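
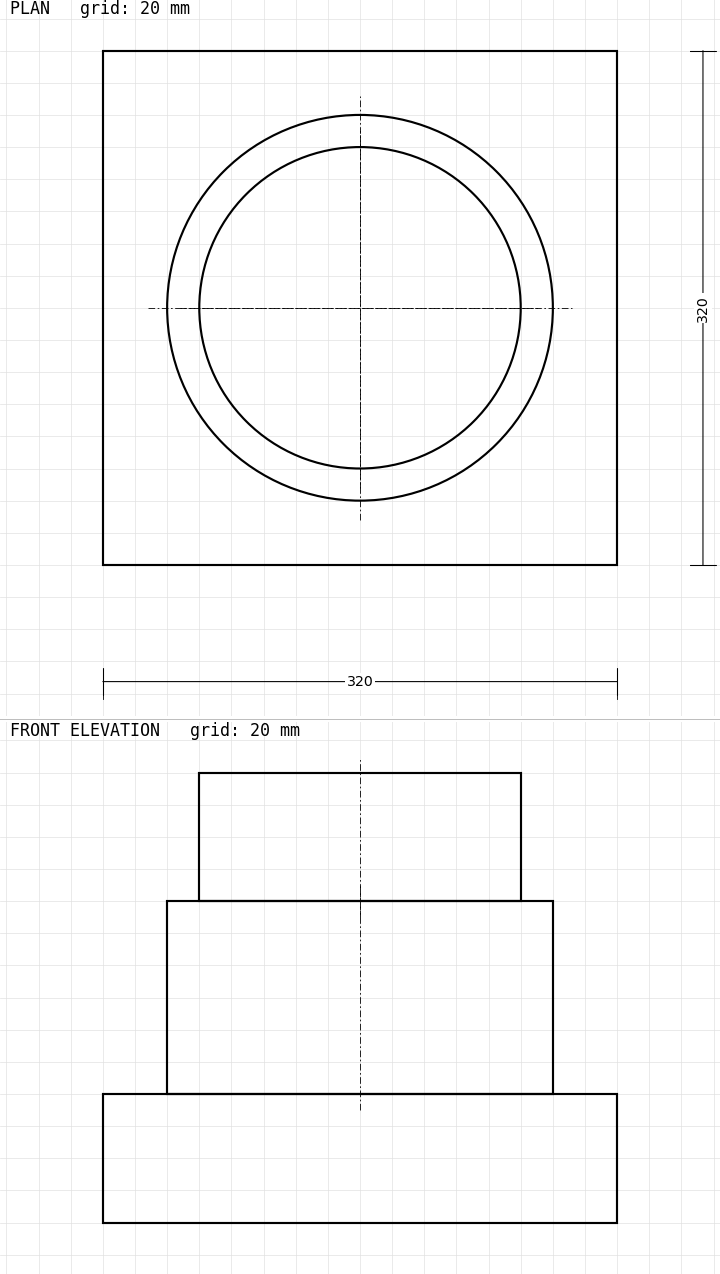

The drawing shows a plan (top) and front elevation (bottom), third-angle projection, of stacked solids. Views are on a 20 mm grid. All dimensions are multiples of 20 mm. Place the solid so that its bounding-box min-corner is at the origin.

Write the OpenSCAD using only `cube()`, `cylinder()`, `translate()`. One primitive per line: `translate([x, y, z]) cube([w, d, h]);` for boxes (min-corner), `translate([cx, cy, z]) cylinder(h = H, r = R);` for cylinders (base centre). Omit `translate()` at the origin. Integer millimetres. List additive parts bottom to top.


cube([320, 320, 80]);
translate([160, 160, 80]) cylinder(h = 120, r = 120);
translate([160, 160, 200]) cylinder(h = 80, r = 100);


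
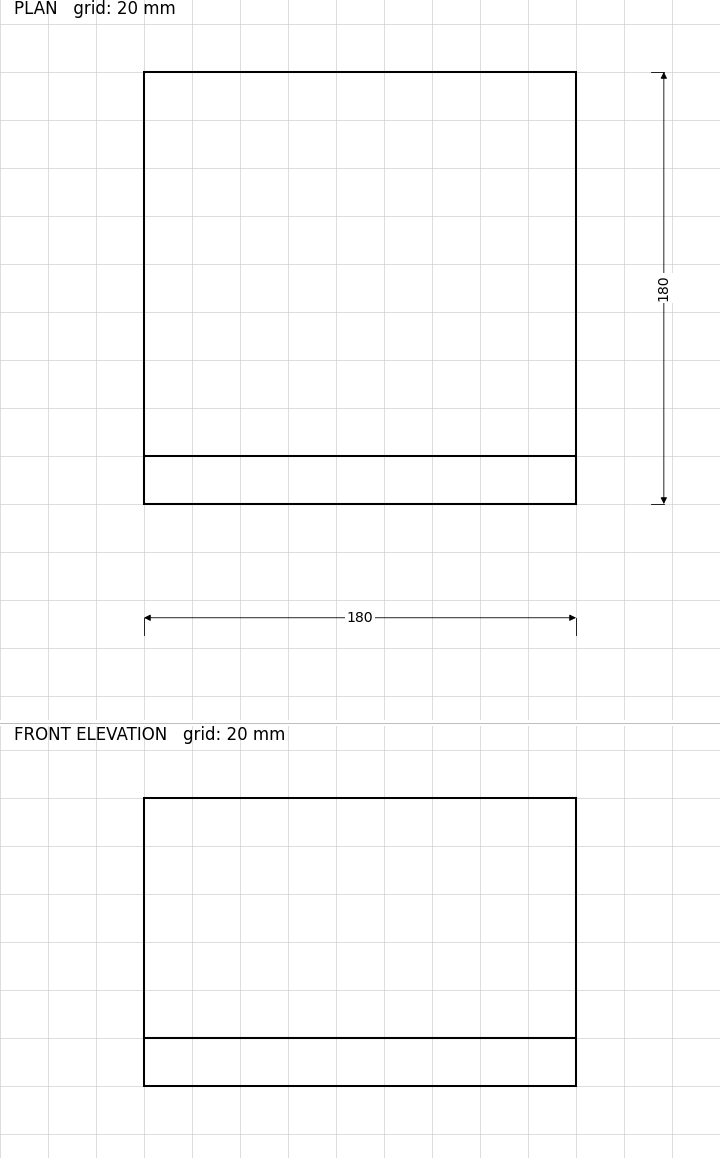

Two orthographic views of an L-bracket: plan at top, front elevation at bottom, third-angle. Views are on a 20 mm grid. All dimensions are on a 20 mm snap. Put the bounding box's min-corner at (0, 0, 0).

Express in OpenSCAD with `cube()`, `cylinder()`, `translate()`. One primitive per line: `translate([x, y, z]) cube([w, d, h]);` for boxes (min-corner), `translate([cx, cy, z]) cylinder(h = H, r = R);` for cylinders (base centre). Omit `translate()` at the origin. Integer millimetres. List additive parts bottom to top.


cube([180, 180, 20]);
translate([0, 0, 20]) cube([180, 20, 100]);


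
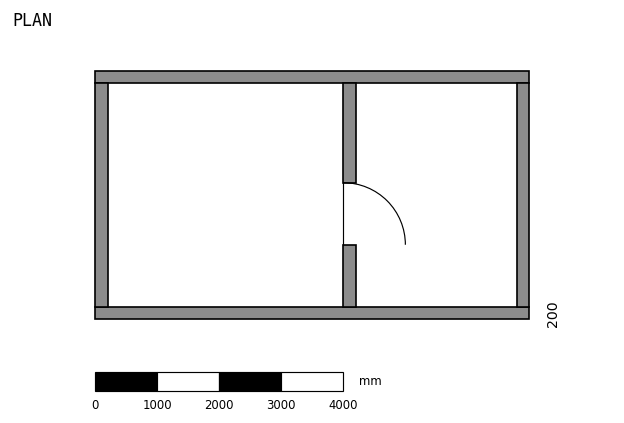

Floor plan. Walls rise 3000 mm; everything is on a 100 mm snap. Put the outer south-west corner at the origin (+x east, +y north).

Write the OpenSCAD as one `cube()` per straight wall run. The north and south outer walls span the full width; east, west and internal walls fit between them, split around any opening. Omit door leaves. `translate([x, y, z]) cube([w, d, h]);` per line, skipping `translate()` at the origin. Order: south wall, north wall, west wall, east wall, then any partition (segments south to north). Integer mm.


cube([7000, 200, 3000]);
translate([0, 3800, 0]) cube([7000, 200, 3000]);
translate([0, 200, 0]) cube([200, 3600, 3000]);
translate([6800, 200, 0]) cube([200, 3600, 3000]);
translate([4000, 200, 0]) cube([200, 1000, 3000]);
translate([4000, 2200, 0]) cube([200, 1600, 3000]);


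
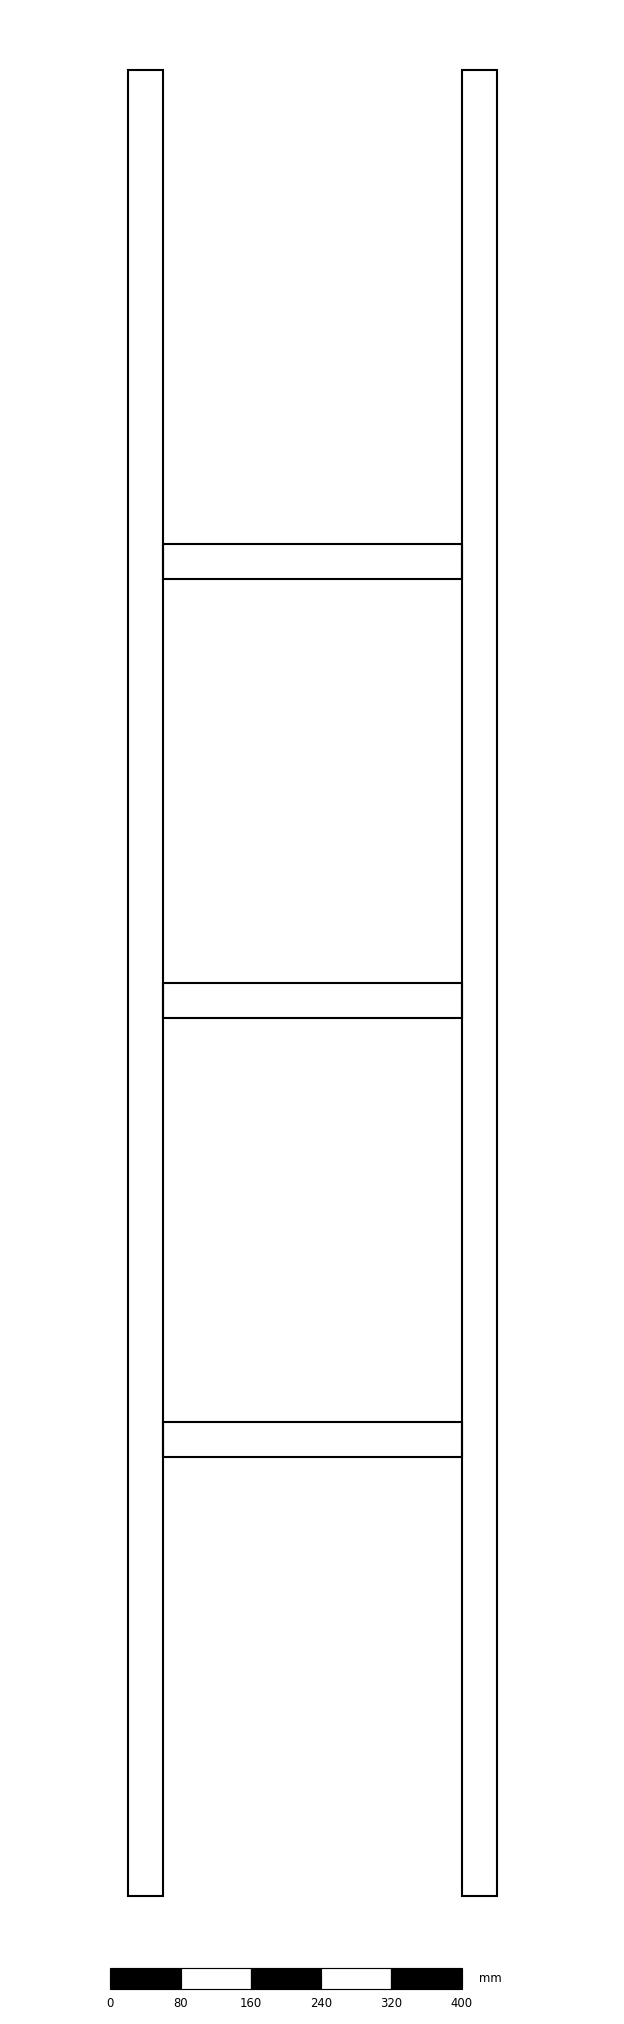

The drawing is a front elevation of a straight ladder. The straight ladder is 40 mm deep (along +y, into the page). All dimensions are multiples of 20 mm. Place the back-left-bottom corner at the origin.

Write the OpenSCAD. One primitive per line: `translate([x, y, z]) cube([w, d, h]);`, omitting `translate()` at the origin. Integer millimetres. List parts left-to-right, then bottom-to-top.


cube([40, 40, 2080]);
translate([40, 0, 500]) cube([340, 40, 40]);
translate([40, 0, 1000]) cube([340, 40, 40]);
translate([40, 0, 1500]) cube([340, 40, 40]);
translate([380, 0, 0]) cube([40, 40, 2080]);


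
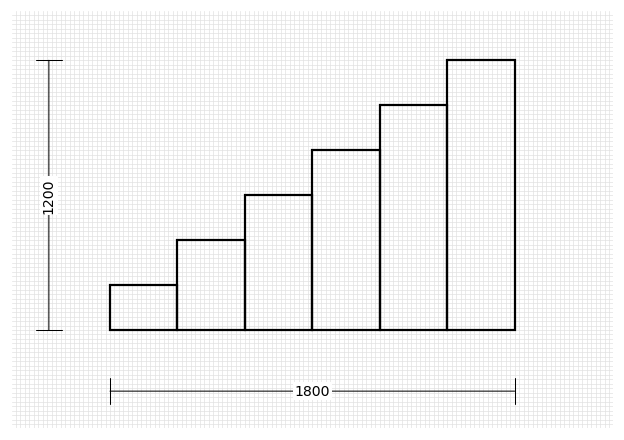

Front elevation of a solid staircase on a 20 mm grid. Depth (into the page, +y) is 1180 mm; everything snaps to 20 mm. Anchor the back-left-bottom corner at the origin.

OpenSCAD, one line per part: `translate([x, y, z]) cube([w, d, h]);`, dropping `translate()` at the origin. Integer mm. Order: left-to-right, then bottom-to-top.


cube([300, 1180, 200]);
translate([300, 0, 0]) cube([300, 1180, 400]);
translate([600, 0, 0]) cube([300, 1180, 600]);
translate([900, 0, 0]) cube([300, 1180, 800]);
translate([1200, 0, 0]) cube([300, 1180, 1000]);
translate([1500, 0, 0]) cube([300, 1180, 1200]);


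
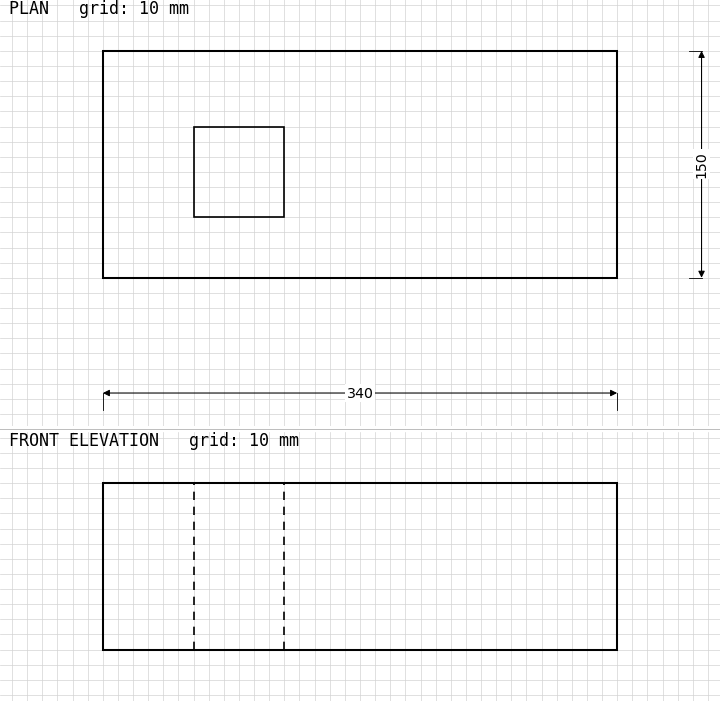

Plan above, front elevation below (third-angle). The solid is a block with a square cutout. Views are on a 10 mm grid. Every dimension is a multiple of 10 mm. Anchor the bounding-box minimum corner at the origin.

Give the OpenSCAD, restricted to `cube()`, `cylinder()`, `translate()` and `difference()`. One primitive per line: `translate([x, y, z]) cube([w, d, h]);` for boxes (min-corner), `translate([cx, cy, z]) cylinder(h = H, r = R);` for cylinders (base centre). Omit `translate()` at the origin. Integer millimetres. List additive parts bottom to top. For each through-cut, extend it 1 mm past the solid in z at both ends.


difference() {
  cube([340, 150, 110]);
  translate([60, 40, -1]) cube([60, 60, 112]);
}


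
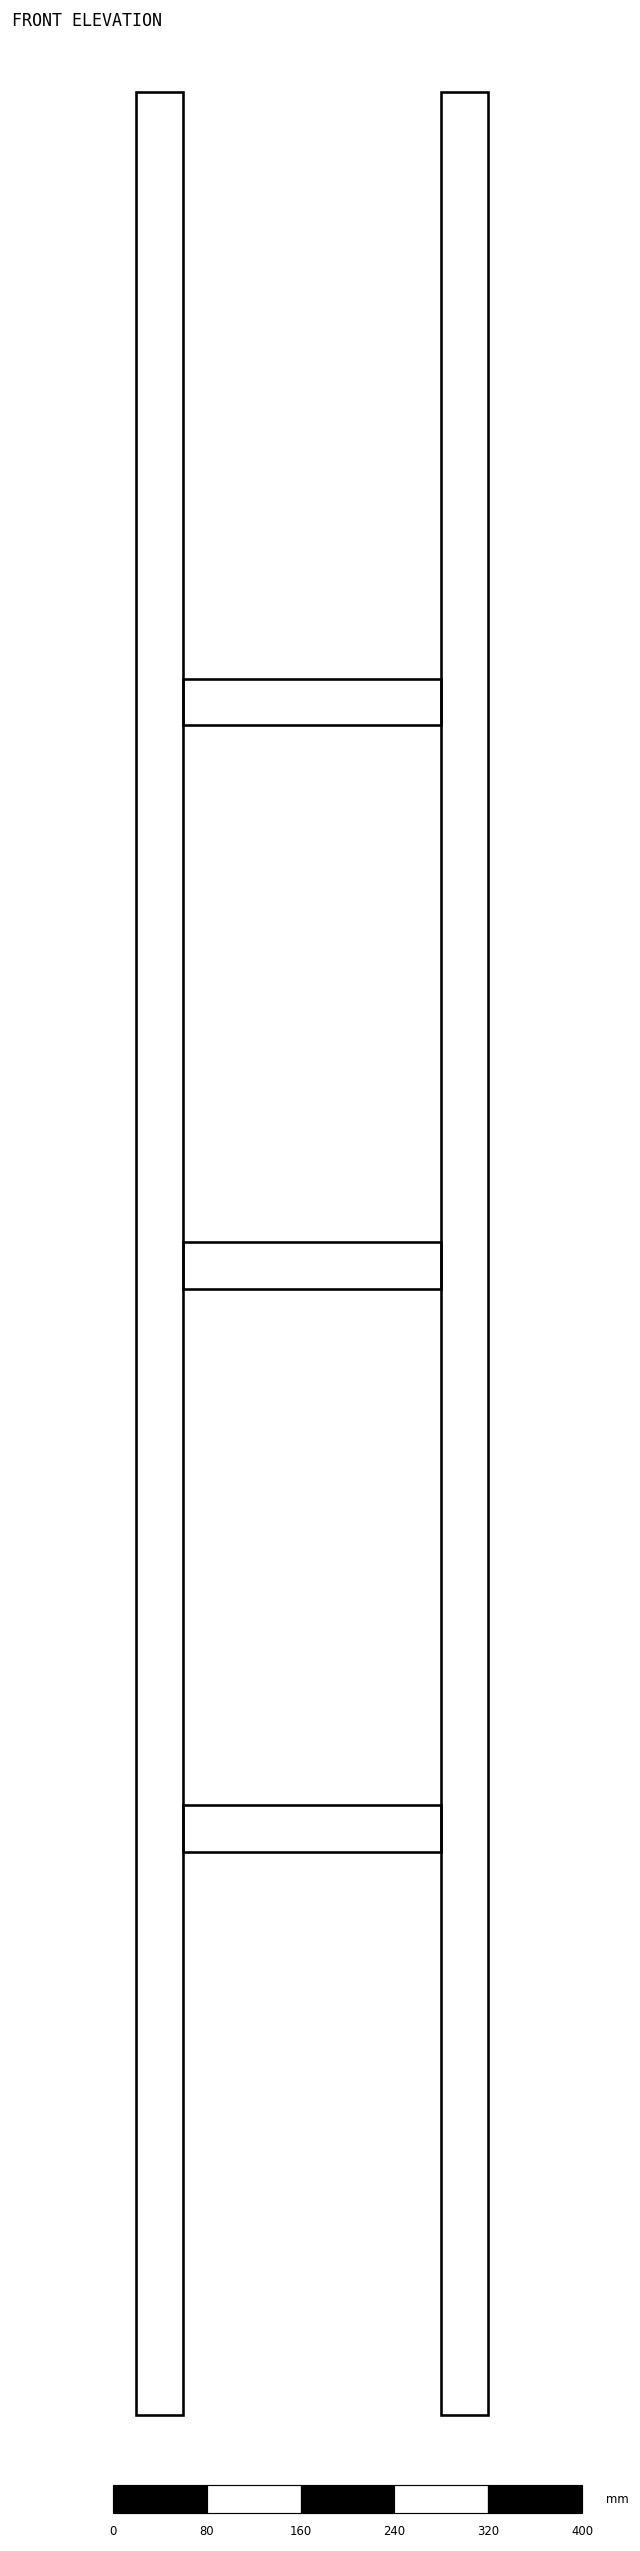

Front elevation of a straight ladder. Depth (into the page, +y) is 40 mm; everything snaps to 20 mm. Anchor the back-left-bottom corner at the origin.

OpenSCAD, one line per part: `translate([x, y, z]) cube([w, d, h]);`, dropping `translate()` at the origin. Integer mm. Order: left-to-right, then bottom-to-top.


cube([40, 40, 1980]);
translate([40, 0, 480]) cube([220, 40, 40]);
translate([40, 0, 960]) cube([220, 40, 40]);
translate([40, 0, 1440]) cube([220, 40, 40]);
translate([260, 0, 0]) cube([40, 40, 1980]);


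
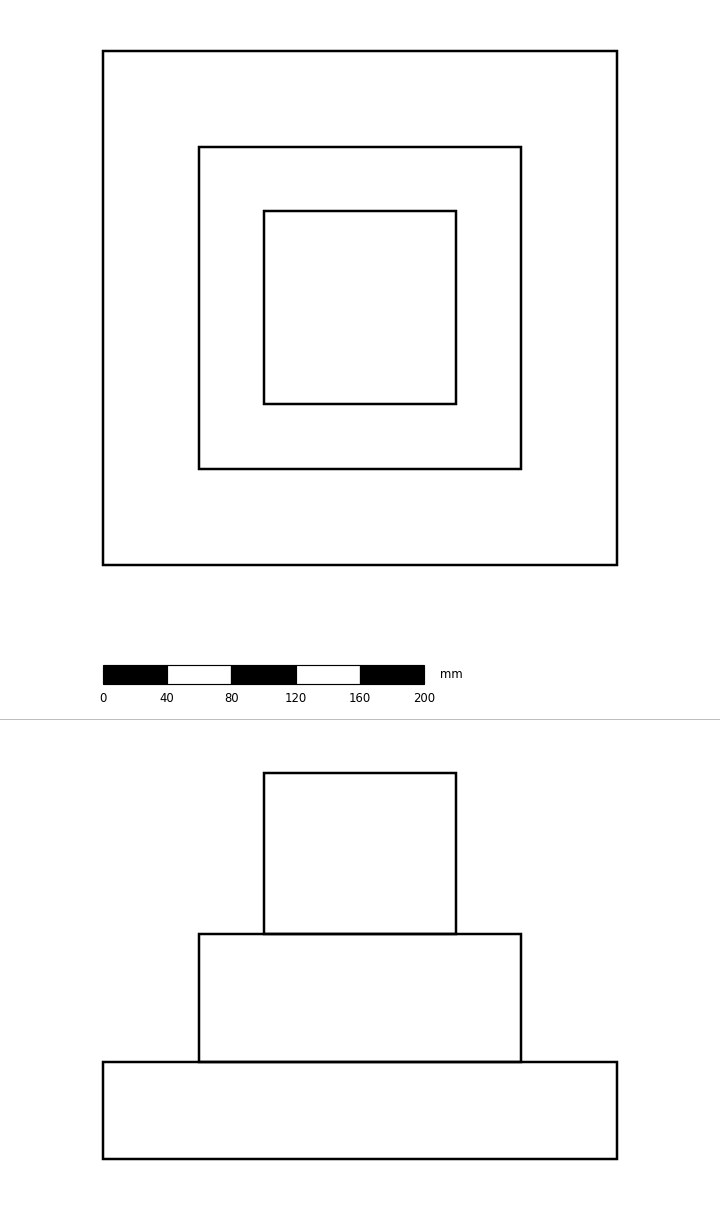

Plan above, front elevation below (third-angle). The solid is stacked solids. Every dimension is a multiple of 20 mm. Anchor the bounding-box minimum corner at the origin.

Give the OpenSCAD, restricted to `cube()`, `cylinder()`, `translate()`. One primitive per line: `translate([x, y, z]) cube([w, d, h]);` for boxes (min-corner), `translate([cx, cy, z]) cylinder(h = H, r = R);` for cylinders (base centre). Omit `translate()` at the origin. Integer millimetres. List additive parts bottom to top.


cube([320, 320, 60]);
translate([60, 60, 60]) cube([200, 200, 80]);
translate([100, 100, 140]) cube([120, 120, 100]);


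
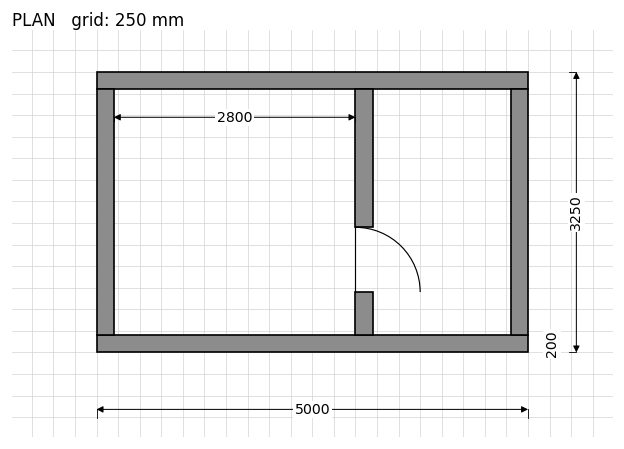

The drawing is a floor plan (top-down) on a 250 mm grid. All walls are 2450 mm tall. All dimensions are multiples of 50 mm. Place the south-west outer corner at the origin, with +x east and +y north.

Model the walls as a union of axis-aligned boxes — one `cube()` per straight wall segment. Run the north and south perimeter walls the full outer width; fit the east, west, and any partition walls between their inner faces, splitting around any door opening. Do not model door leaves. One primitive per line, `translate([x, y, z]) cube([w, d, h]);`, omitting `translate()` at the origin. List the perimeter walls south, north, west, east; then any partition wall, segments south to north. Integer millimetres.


cube([5000, 200, 2450]);
translate([0, 3050, 0]) cube([5000, 200, 2450]);
translate([0, 200, 0]) cube([200, 2850, 2450]);
translate([4800, 200, 0]) cube([200, 2850, 2450]);
translate([3000, 200, 0]) cube([200, 500, 2450]);
translate([3000, 1450, 0]) cube([200, 1600, 2450]);


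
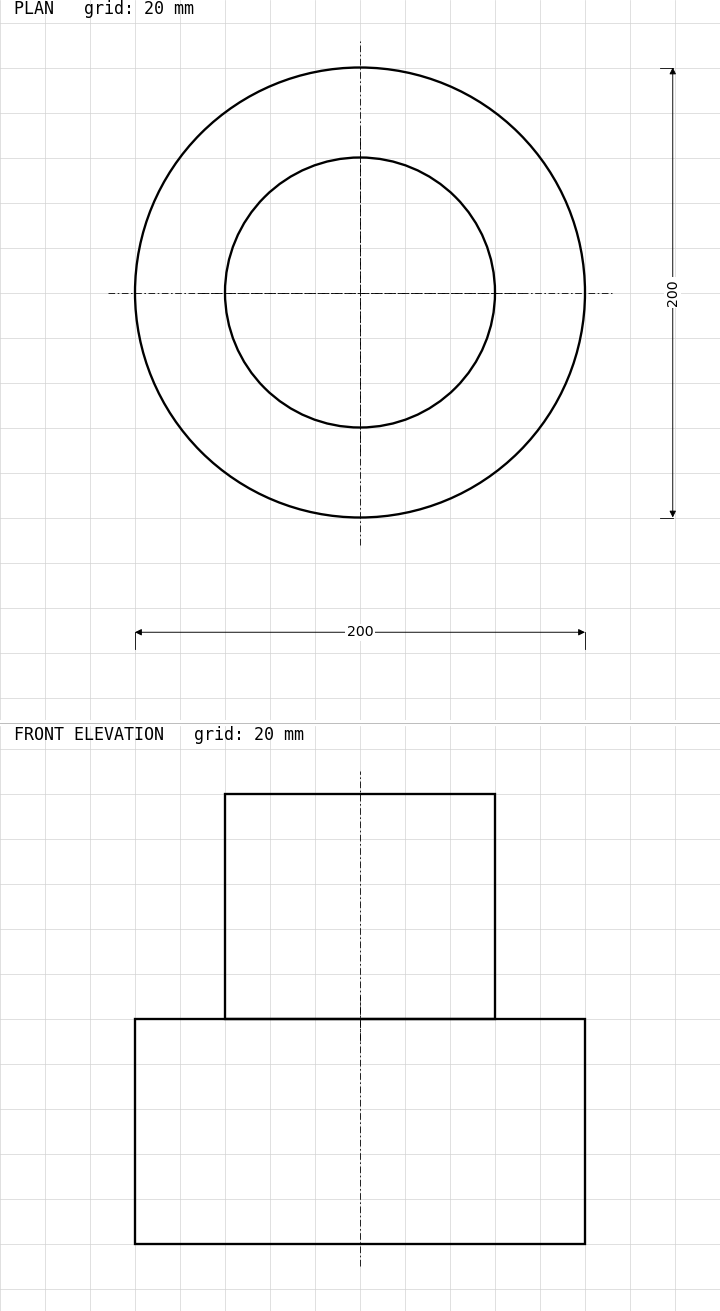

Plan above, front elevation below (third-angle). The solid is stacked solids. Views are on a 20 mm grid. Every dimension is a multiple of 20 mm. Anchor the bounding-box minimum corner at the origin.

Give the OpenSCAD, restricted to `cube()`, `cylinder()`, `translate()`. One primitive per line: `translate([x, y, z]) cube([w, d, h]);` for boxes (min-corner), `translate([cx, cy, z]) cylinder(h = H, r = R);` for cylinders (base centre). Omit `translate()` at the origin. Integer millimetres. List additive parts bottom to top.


translate([100, 100, 0]) cylinder(h = 100, r = 100);
translate([100, 100, 100]) cylinder(h = 100, r = 60);


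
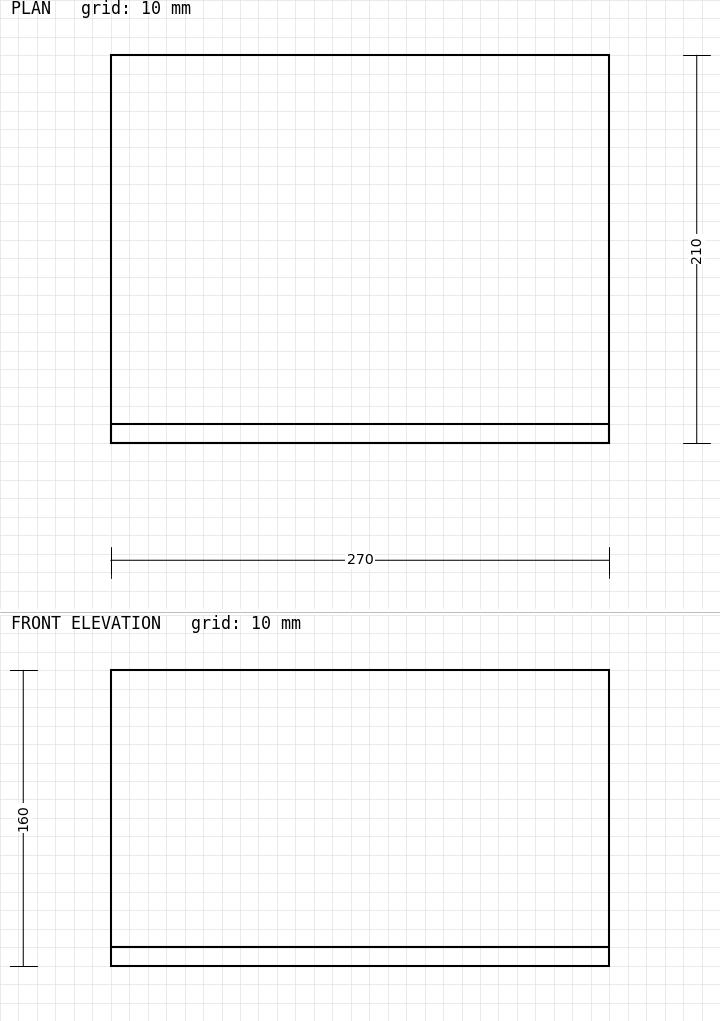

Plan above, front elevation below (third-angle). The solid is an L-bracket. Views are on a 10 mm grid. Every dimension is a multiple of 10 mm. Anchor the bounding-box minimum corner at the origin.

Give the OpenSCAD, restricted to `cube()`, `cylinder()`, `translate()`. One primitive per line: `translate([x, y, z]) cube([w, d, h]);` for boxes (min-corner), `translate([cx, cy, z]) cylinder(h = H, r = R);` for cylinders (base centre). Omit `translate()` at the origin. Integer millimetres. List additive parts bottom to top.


cube([270, 210, 10]);
translate([0, 0, 10]) cube([270, 10, 150]);


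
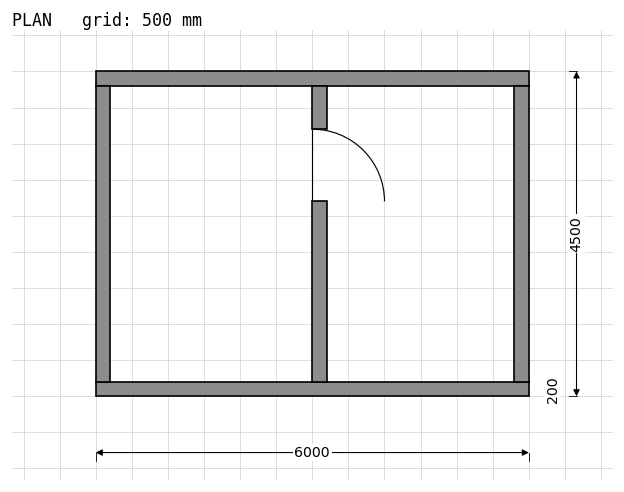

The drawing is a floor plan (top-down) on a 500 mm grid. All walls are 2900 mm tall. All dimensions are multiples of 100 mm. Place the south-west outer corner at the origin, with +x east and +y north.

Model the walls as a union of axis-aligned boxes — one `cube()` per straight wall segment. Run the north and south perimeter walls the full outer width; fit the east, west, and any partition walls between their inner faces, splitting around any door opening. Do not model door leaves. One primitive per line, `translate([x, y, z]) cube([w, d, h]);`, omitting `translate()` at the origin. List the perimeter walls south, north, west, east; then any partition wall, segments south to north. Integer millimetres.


cube([6000, 200, 2900]);
translate([0, 4300, 0]) cube([6000, 200, 2900]);
translate([0, 200, 0]) cube([200, 4100, 2900]);
translate([5800, 200, 0]) cube([200, 4100, 2900]);
translate([3000, 200, 0]) cube([200, 2500, 2900]);
translate([3000, 3700, 0]) cube([200, 600, 2900]);


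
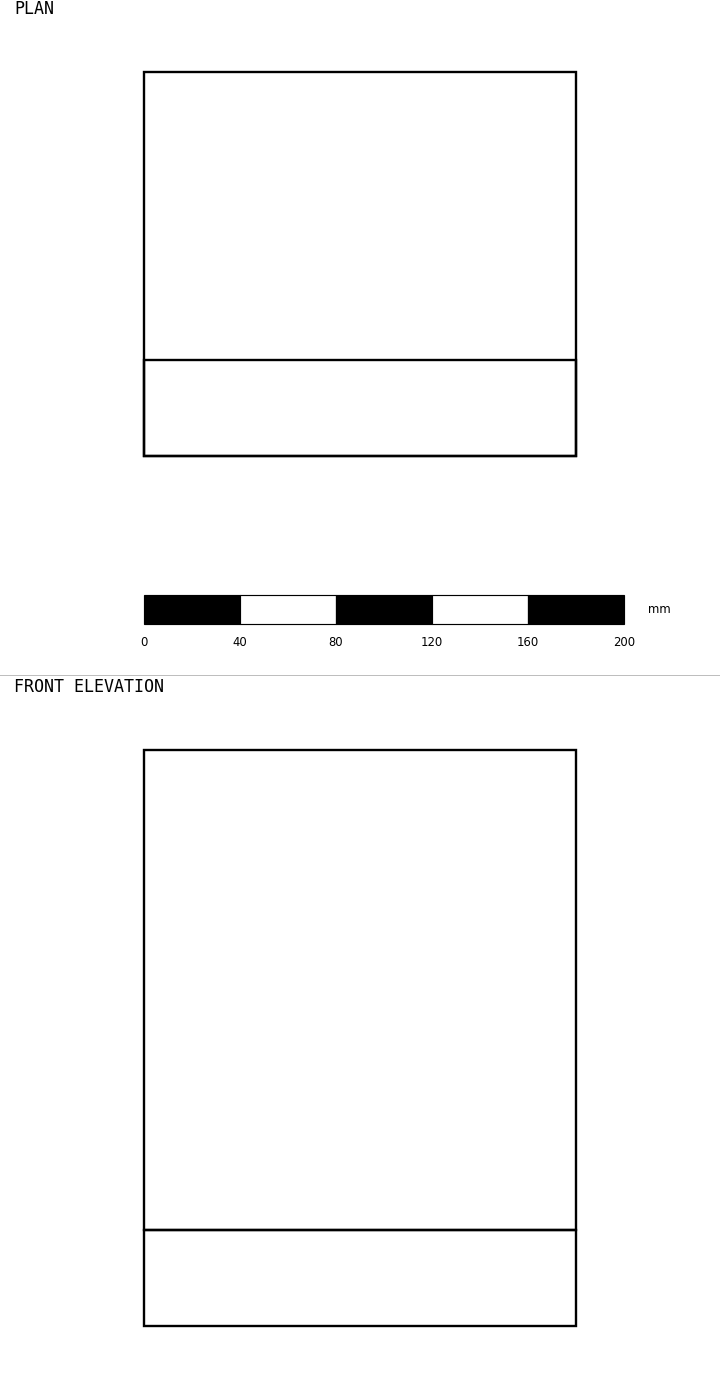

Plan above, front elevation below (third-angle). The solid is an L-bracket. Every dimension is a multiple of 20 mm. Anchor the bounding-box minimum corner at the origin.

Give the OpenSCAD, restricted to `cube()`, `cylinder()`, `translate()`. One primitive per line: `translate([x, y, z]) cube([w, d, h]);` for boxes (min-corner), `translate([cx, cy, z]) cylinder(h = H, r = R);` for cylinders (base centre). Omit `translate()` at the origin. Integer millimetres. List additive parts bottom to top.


cube([180, 160, 40]);
translate([0, 0, 40]) cube([180, 40, 200]);


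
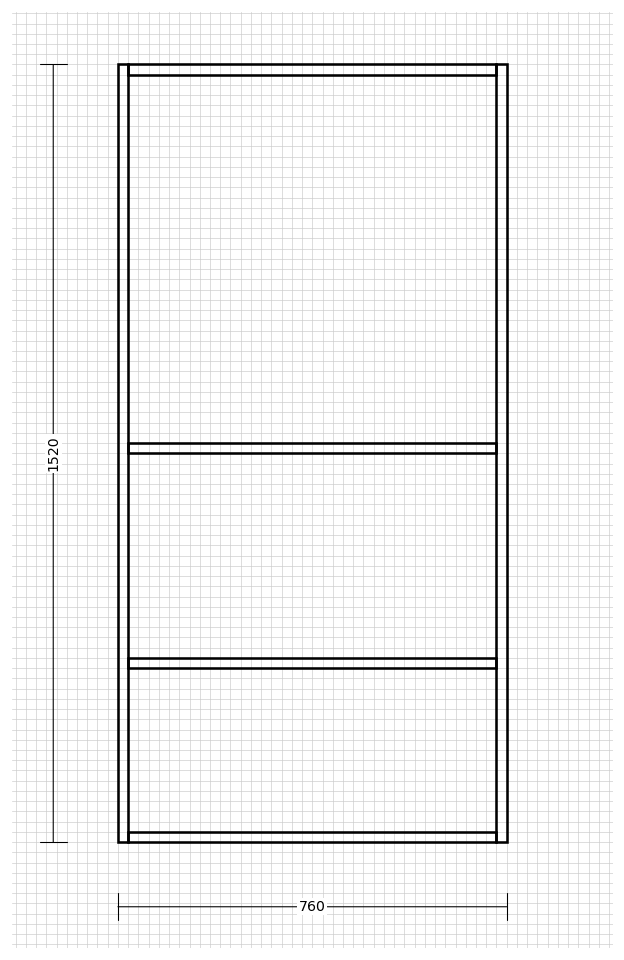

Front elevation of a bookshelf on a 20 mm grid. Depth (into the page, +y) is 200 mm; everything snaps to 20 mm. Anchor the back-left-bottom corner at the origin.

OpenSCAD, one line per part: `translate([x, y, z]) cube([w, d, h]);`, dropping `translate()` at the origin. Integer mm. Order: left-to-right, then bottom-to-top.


cube([20, 200, 1520]);
translate([20, 0, 0]) cube([720, 200, 20]);
translate([20, 0, 340]) cube([720, 200, 20]);
translate([20, 0, 760]) cube([720, 200, 20]);
translate([20, 0, 1500]) cube([720, 200, 20]);
translate([740, 0, 0]) cube([20, 200, 1520]);


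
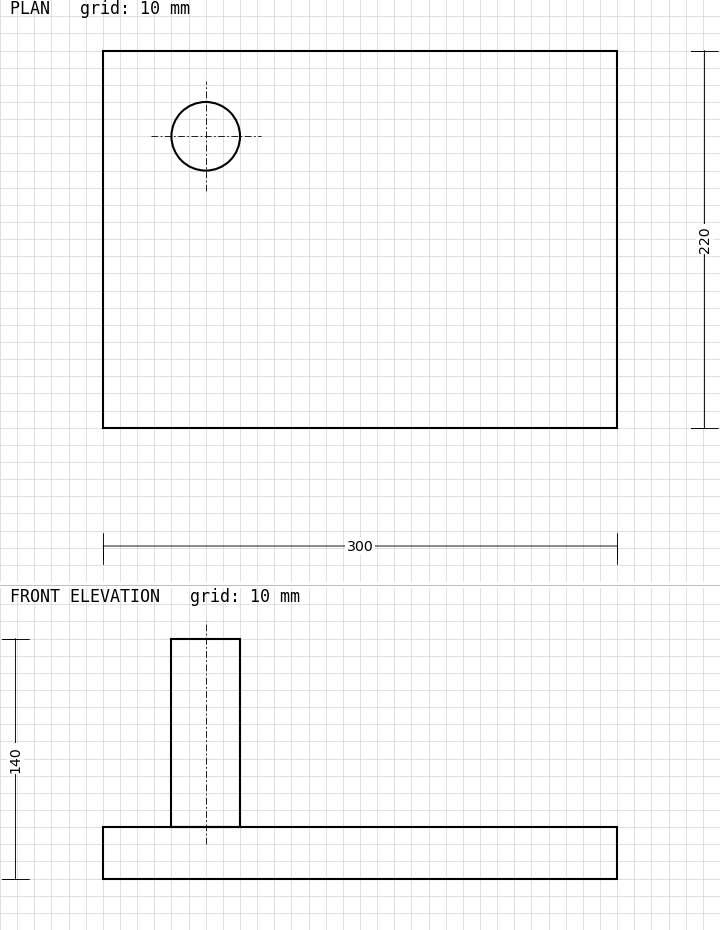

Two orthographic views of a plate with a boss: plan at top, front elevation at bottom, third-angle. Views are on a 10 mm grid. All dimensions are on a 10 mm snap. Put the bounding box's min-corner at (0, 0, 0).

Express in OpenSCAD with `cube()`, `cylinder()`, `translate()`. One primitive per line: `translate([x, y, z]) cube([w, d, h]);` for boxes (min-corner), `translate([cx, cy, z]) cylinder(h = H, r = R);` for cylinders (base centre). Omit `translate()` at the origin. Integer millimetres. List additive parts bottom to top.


cube([300, 220, 30]);
translate([60, 170, 30]) cylinder(h = 110, r = 20);


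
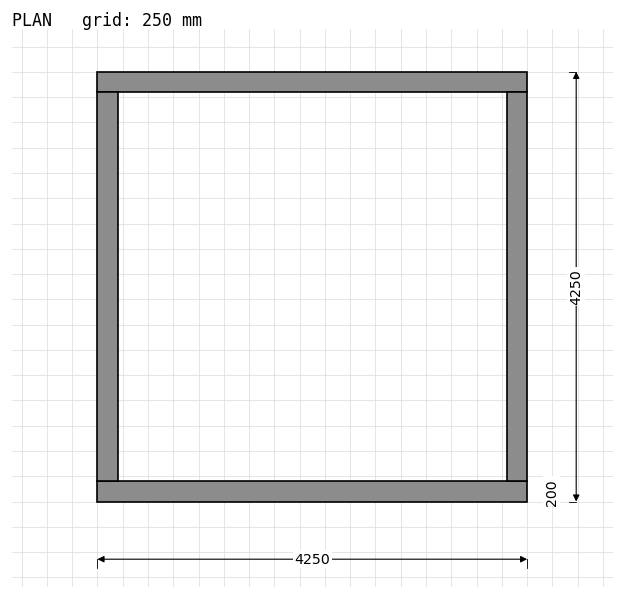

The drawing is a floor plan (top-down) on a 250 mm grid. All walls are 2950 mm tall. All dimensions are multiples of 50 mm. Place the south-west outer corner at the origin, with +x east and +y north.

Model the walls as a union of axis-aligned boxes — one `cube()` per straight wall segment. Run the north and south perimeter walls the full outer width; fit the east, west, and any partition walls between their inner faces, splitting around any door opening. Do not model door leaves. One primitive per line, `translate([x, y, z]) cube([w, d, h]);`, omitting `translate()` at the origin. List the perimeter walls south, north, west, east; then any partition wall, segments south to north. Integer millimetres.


cube([4250, 200, 2950]);
translate([0, 4050, 0]) cube([4250, 200, 2950]);
translate([0, 200, 0]) cube([200, 3850, 2950]);
translate([4050, 200, 0]) cube([200, 3850, 2950]);


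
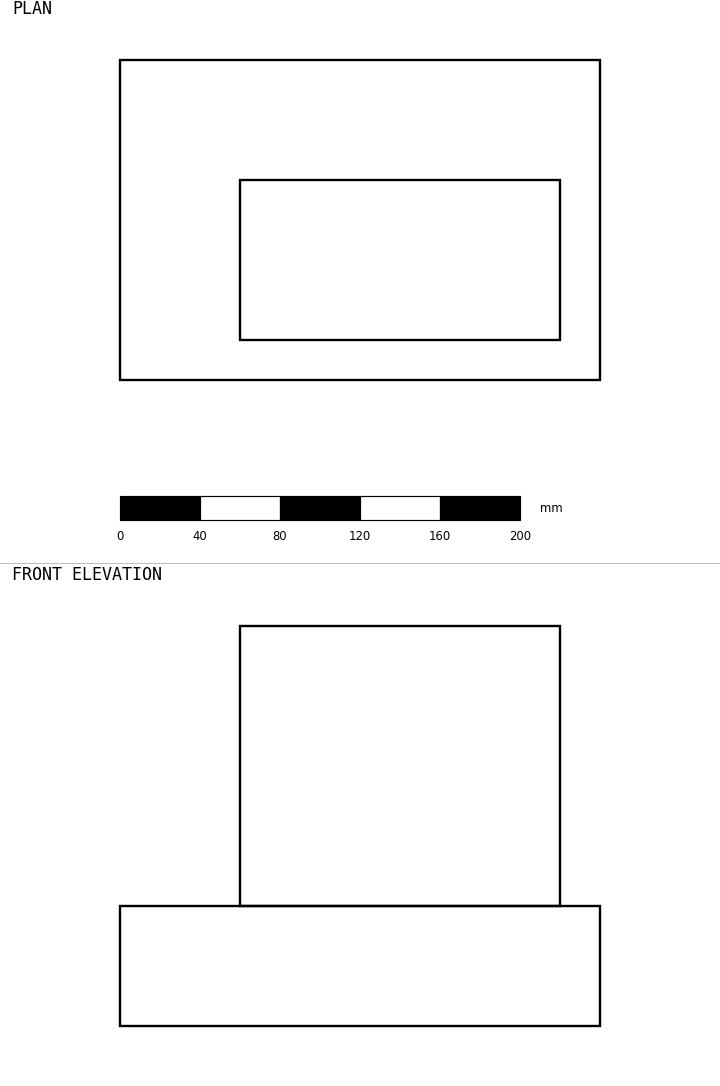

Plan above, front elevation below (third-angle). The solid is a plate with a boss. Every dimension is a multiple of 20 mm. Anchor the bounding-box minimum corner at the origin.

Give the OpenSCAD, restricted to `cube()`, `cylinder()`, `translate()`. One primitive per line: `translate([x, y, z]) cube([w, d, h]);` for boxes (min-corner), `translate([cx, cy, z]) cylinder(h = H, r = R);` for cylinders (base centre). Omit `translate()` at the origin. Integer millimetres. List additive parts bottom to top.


cube([240, 160, 60]);
translate([60, 20, 60]) cube([160, 80, 140]);


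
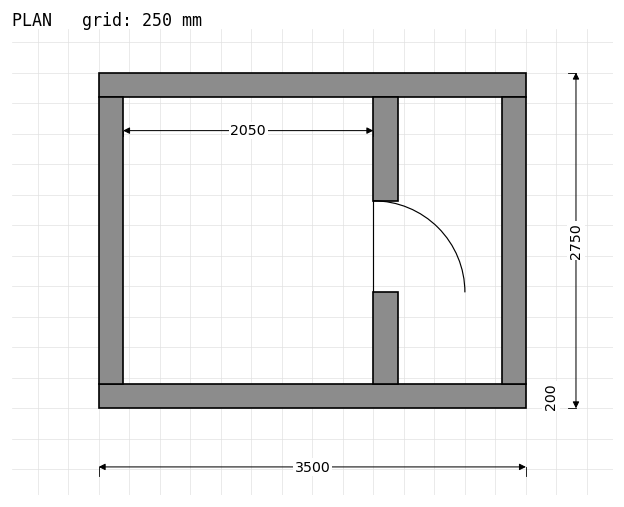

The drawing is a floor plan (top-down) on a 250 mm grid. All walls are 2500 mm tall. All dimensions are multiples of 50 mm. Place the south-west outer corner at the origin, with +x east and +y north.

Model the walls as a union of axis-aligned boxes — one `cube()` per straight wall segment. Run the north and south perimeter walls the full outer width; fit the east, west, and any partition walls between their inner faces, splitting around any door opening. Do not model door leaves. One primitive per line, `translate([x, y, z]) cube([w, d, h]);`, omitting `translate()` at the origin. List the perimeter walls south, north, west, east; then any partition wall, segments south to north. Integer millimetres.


cube([3500, 200, 2500]);
translate([0, 2550, 0]) cube([3500, 200, 2500]);
translate([0, 200, 0]) cube([200, 2350, 2500]);
translate([3300, 200, 0]) cube([200, 2350, 2500]);
translate([2250, 200, 0]) cube([200, 750, 2500]);
translate([2250, 1700, 0]) cube([200, 850, 2500]);


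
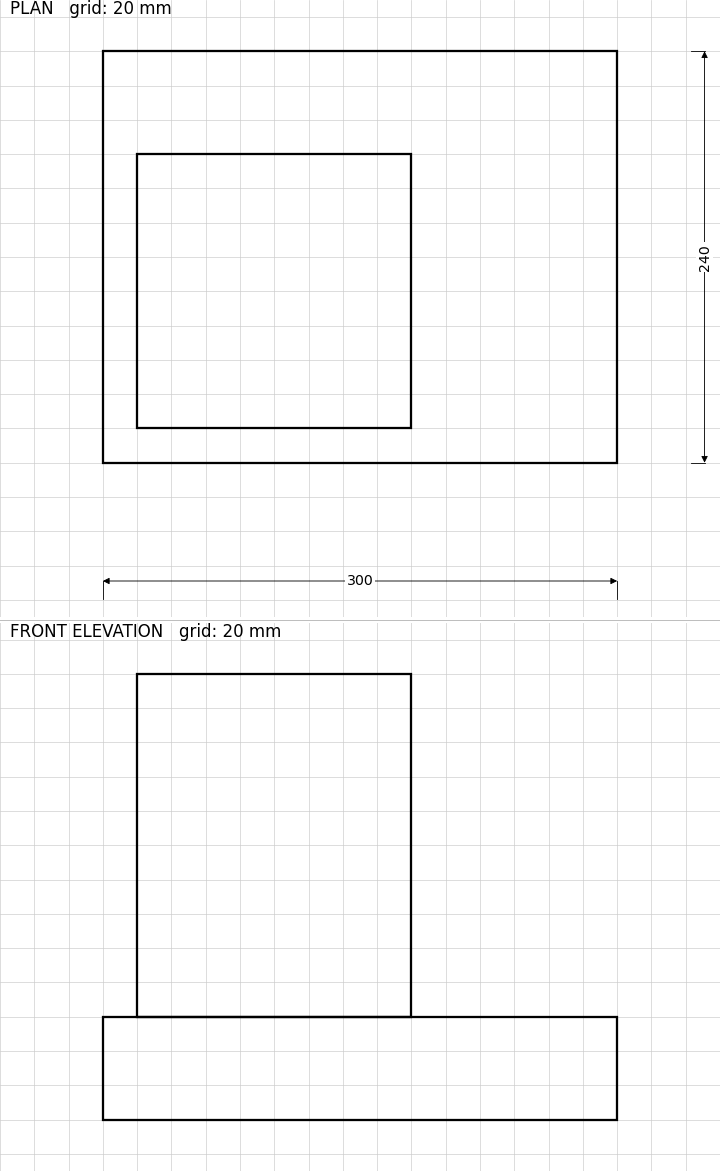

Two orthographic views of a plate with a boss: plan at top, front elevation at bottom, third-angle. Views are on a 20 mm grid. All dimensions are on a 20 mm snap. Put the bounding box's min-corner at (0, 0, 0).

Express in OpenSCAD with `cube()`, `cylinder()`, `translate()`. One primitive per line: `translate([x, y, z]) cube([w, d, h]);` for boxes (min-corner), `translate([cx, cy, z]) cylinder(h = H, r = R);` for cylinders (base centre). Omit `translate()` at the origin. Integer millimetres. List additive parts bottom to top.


cube([300, 240, 60]);
translate([20, 20, 60]) cube([160, 160, 200]);


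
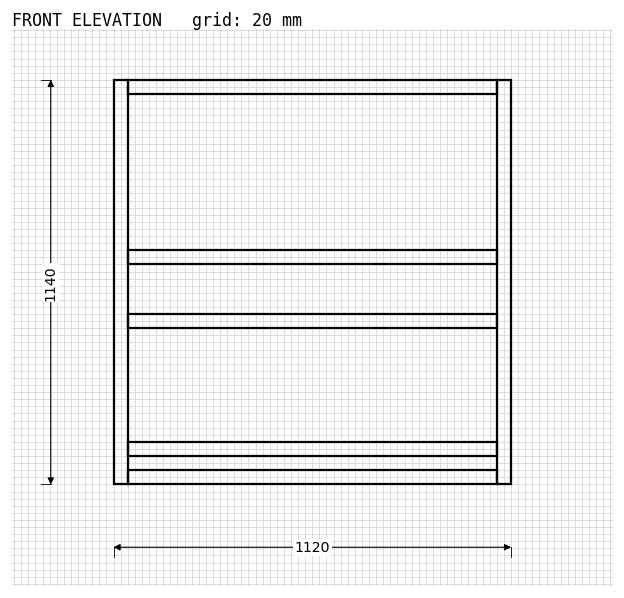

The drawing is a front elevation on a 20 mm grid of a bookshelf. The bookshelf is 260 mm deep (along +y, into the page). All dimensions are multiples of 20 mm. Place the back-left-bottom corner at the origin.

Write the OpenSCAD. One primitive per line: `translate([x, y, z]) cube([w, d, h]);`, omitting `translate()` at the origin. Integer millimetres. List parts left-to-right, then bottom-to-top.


cube([40, 260, 1140]);
translate([40, 0, 0]) cube([1040, 260, 40]);
translate([40, 0, 80]) cube([1040, 260, 40]);
translate([40, 0, 440]) cube([1040, 260, 40]);
translate([40, 0, 620]) cube([1040, 260, 40]);
translate([40, 0, 1100]) cube([1040, 260, 40]);
translate([1080, 0, 0]) cube([40, 260, 1140]);


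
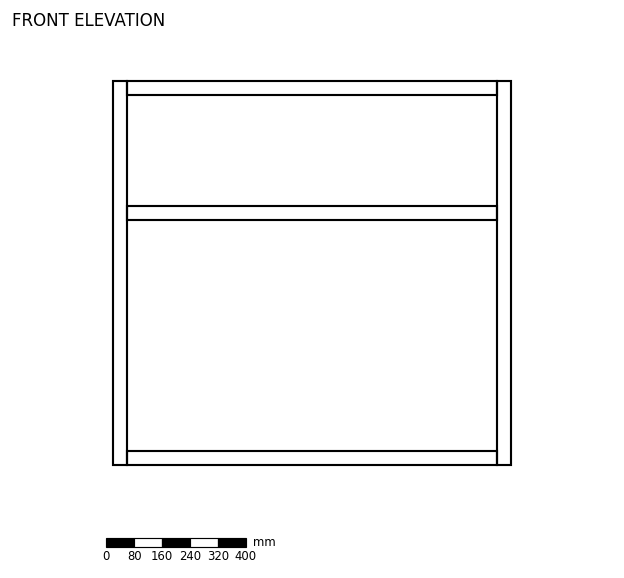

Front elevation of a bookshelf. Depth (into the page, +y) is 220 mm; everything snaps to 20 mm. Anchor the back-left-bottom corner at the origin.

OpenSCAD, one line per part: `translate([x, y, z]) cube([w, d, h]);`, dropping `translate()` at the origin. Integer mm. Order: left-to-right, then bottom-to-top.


cube([40, 220, 1100]);
translate([40, 0, 0]) cube([1060, 220, 40]);
translate([40, 0, 700]) cube([1060, 220, 40]);
translate([40, 0, 1060]) cube([1060, 220, 40]);
translate([1100, 0, 0]) cube([40, 220, 1100]);


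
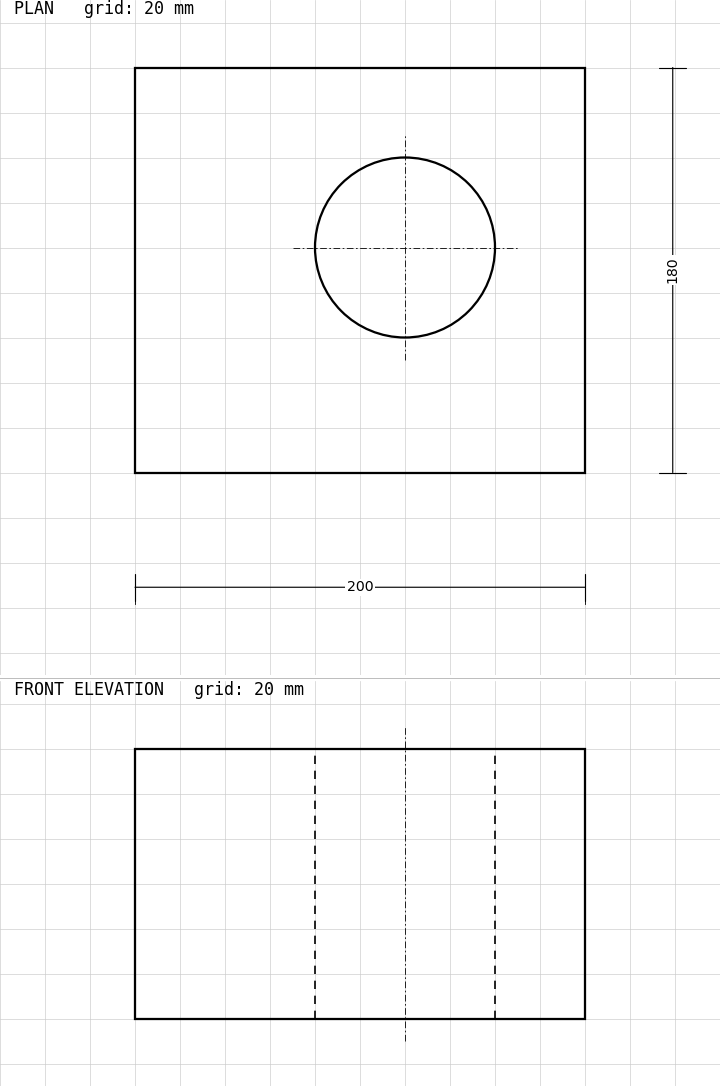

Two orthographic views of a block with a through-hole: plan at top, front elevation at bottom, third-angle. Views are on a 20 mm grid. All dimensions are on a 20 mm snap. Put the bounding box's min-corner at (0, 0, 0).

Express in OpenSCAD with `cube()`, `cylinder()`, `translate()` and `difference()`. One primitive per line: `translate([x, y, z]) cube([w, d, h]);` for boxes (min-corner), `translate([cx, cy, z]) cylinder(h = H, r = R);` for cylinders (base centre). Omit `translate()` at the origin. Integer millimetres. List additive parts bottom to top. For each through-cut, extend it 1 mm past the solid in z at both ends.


difference() {
  cube([200, 180, 120]);
  translate([120, 100, -1]) cylinder(h = 122, r = 40);
}


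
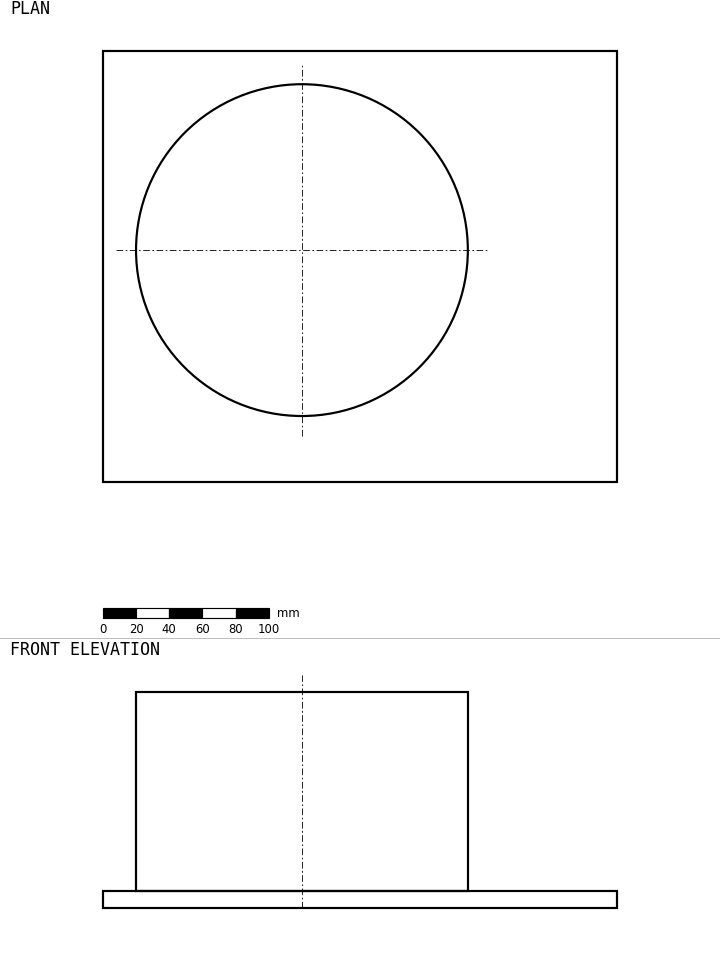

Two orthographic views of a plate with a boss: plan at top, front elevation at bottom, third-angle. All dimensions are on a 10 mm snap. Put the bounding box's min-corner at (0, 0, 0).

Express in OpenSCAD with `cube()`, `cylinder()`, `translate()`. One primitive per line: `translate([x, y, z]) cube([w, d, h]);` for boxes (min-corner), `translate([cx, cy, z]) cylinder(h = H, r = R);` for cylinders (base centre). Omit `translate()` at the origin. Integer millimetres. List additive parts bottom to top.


cube([310, 260, 10]);
translate([120, 140, 10]) cylinder(h = 120, r = 100);


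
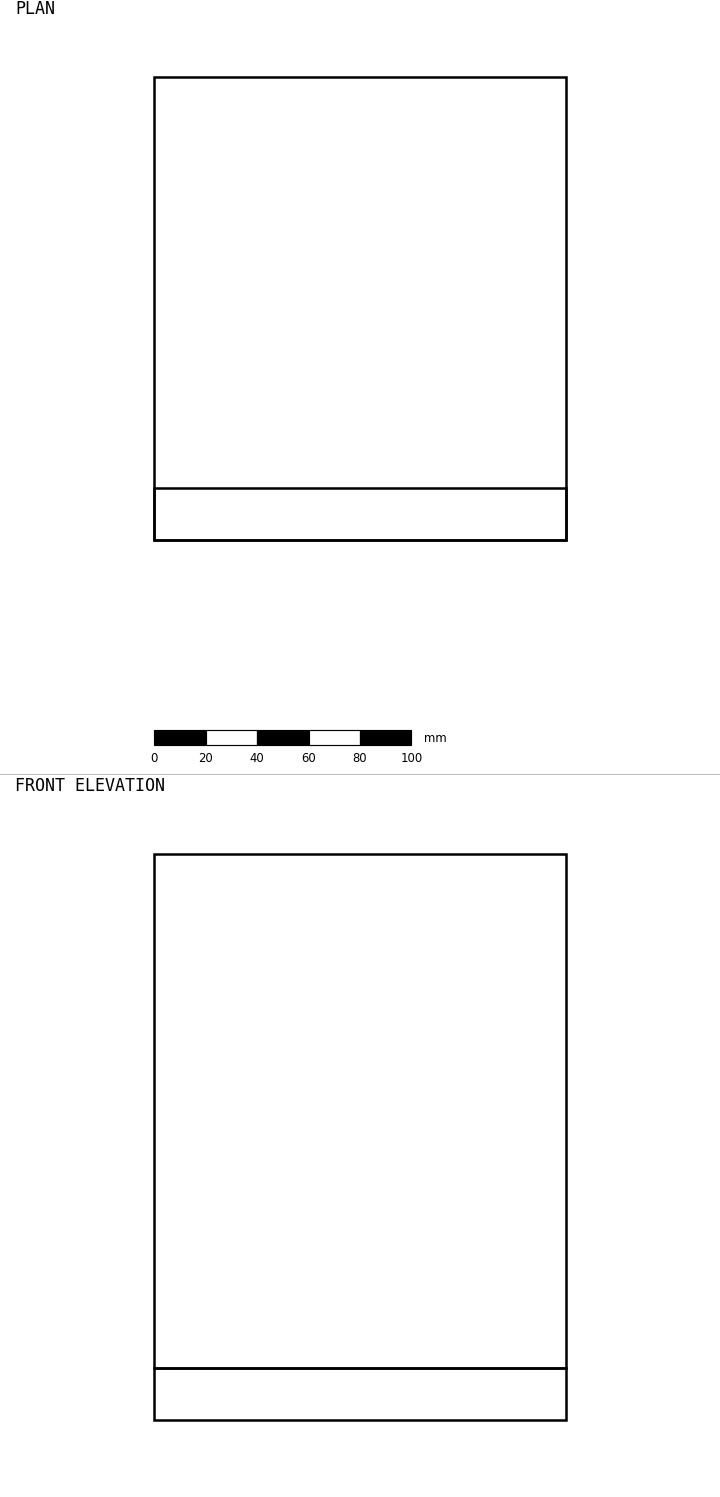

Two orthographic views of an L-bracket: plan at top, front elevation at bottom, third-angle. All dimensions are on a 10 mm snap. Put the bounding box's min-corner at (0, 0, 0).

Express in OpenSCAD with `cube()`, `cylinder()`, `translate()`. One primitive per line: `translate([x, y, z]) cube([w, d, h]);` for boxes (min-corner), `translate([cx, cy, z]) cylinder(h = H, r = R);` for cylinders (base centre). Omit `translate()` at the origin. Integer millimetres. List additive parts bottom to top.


cube([160, 180, 20]);
translate([0, 0, 20]) cube([160, 20, 200]);


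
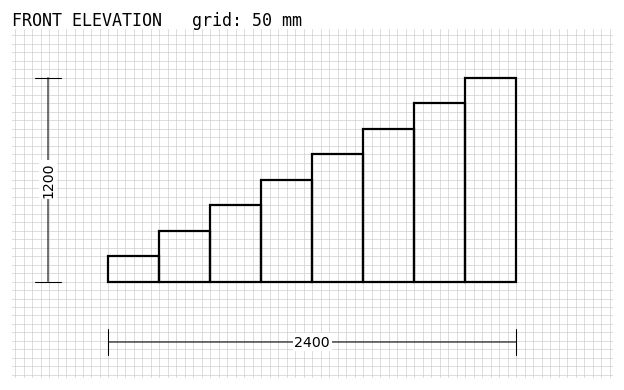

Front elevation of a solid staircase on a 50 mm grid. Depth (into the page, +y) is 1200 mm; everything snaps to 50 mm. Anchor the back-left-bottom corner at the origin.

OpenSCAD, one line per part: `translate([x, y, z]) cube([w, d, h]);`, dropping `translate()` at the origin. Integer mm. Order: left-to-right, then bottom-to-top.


cube([300, 1200, 150]);
translate([300, 0, 0]) cube([300, 1200, 300]);
translate([600, 0, 0]) cube([300, 1200, 450]);
translate([900, 0, 0]) cube([300, 1200, 600]);
translate([1200, 0, 0]) cube([300, 1200, 750]);
translate([1500, 0, 0]) cube([300, 1200, 900]);
translate([1800, 0, 0]) cube([300, 1200, 1050]);
translate([2100, 0, 0]) cube([300, 1200, 1200]);


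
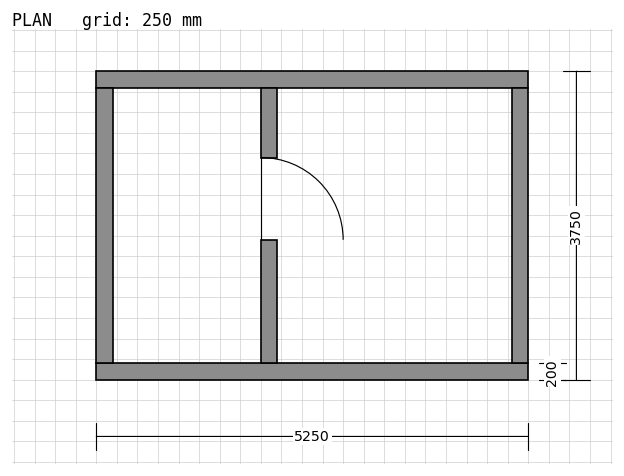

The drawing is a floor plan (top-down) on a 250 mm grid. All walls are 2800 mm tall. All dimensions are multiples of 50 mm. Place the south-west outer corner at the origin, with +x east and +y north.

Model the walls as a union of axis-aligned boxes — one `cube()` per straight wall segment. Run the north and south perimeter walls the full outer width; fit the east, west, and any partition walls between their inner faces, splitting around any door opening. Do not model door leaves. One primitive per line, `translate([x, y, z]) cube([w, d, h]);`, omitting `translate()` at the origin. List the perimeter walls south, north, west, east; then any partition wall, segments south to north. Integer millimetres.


cube([5250, 200, 2800]);
translate([0, 3550, 0]) cube([5250, 200, 2800]);
translate([0, 200, 0]) cube([200, 3350, 2800]);
translate([5050, 200, 0]) cube([200, 3350, 2800]);
translate([2000, 200, 0]) cube([200, 1500, 2800]);
translate([2000, 2700, 0]) cube([200, 850, 2800]);


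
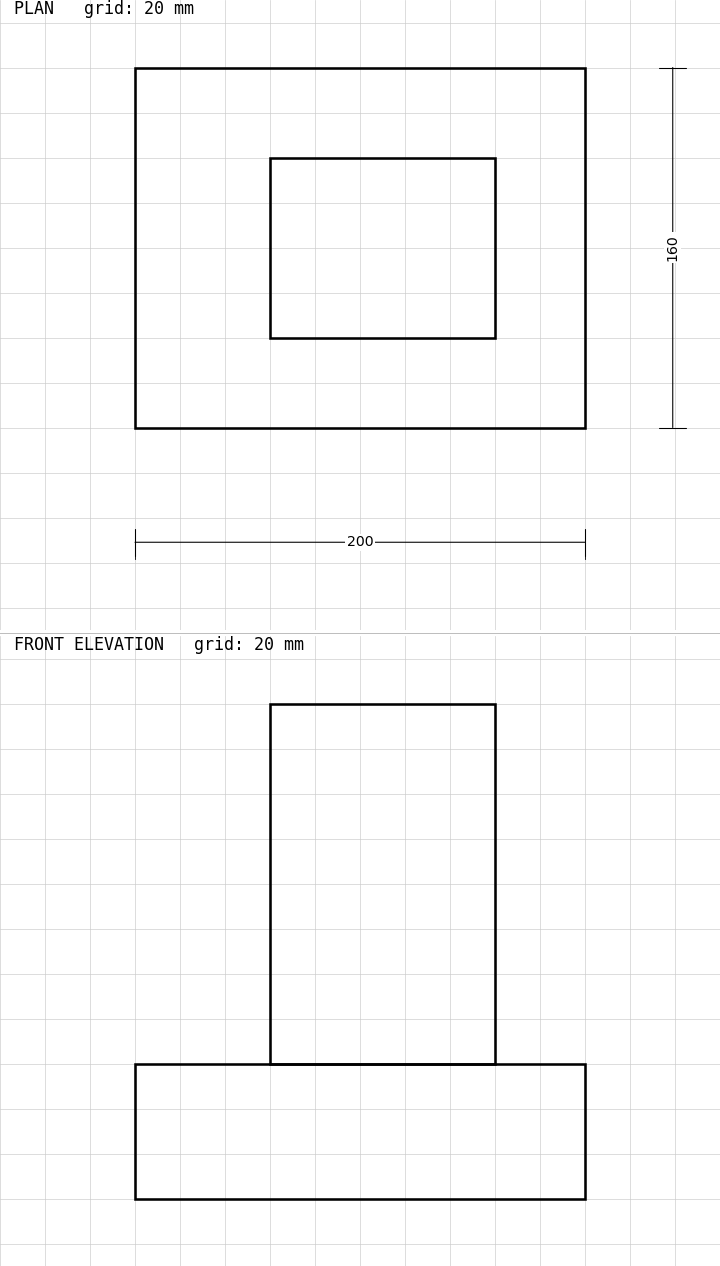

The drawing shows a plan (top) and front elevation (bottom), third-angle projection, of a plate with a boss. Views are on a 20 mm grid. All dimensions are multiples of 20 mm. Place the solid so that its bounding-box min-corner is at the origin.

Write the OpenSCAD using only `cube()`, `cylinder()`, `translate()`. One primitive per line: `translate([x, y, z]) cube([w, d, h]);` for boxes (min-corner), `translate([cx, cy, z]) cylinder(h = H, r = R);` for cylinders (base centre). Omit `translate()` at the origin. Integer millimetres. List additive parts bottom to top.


cube([200, 160, 60]);
translate([60, 40, 60]) cube([100, 80, 160]);


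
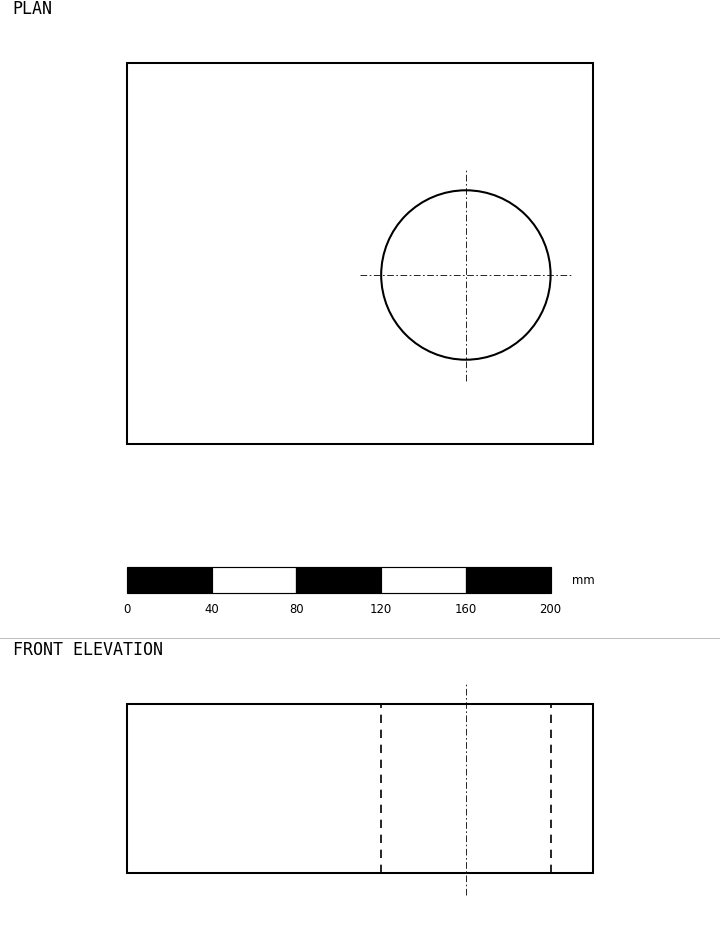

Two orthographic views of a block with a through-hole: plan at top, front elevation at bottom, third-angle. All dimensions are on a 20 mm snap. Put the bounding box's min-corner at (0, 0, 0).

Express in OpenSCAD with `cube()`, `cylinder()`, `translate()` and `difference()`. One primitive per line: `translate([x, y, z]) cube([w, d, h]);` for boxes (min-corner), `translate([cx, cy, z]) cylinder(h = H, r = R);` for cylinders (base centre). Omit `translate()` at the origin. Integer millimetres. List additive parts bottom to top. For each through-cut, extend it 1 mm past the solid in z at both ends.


difference() {
  cube([220, 180, 80]);
  translate([160, 80, -1]) cylinder(h = 82, r = 40);
}


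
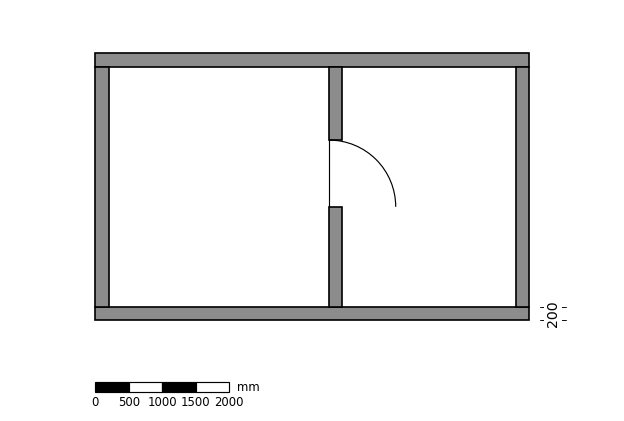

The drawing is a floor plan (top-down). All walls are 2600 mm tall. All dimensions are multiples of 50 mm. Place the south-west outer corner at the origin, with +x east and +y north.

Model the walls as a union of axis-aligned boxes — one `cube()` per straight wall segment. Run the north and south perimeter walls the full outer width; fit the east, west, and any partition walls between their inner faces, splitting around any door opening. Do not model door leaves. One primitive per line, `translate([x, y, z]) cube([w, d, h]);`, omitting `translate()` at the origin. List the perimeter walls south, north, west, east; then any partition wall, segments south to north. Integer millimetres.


cube([6500, 200, 2600]);
translate([0, 3800, 0]) cube([6500, 200, 2600]);
translate([0, 200, 0]) cube([200, 3600, 2600]);
translate([6300, 200, 0]) cube([200, 3600, 2600]);
translate([3500, 200, 0]) cube([200, 1500, 2600]);
translate([3500, 2700, 0]) cube([200, 1100, 2600]);


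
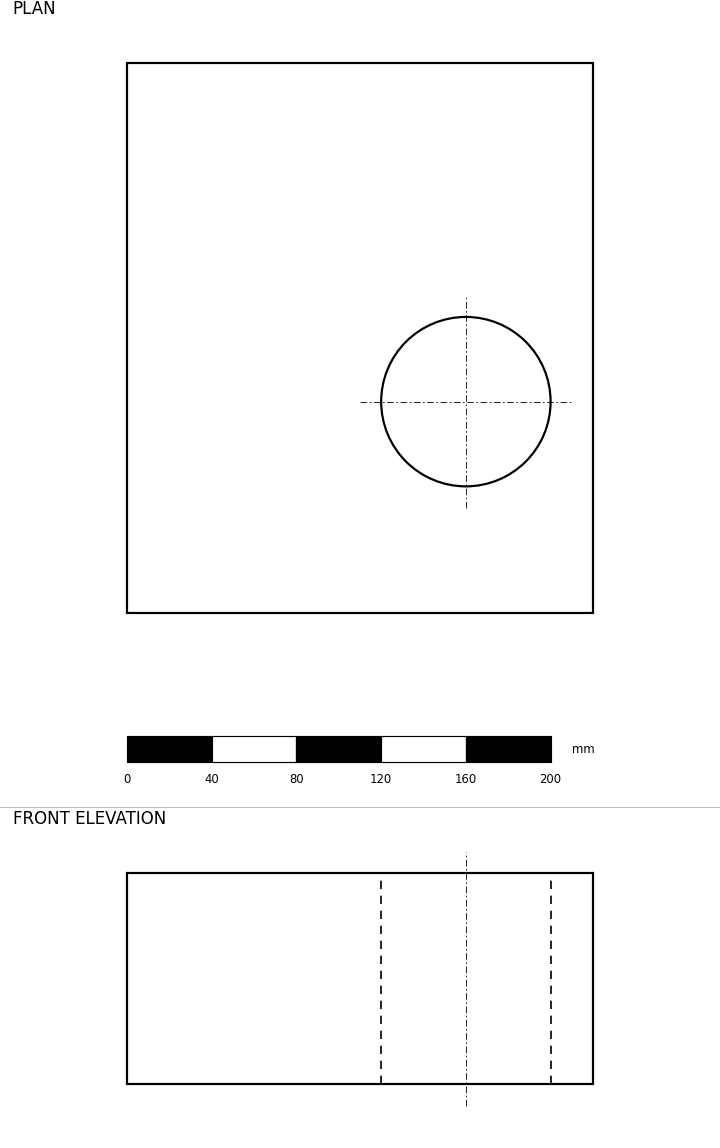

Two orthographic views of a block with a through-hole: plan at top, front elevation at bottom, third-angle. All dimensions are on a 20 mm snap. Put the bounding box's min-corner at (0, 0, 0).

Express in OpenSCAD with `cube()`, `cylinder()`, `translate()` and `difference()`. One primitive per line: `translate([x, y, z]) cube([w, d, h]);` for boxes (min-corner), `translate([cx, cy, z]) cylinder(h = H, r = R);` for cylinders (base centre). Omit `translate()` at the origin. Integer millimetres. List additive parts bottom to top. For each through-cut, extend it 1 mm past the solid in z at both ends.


difference() {
  cube([220, 260, 100]);
  translate([160, 100, -1]) cylinder(h = 102, r = 40);
}


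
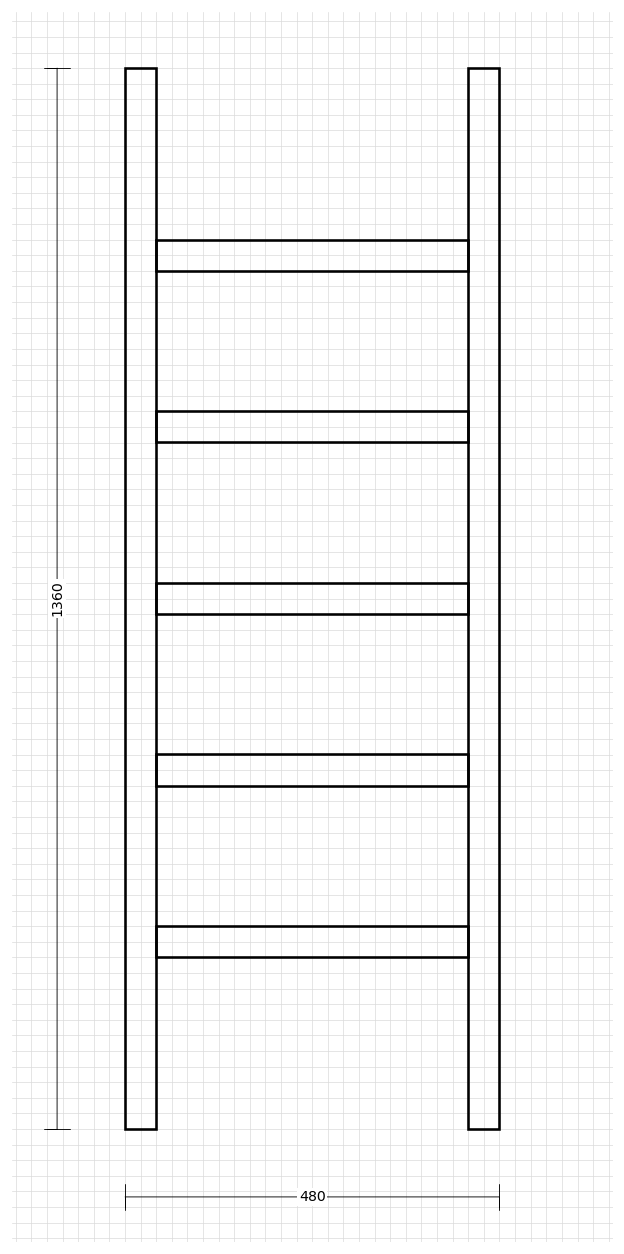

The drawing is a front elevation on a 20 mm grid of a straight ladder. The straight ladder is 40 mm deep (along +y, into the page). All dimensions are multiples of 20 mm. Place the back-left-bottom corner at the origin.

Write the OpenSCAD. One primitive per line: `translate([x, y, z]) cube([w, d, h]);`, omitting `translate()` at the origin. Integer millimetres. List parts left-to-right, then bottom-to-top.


cube([40, 40, 1360]);
translate([40, 0, 220]) cube([400, 40, 40]);
translate([40, 0, 440]) cube([400, 40, 40]);
translate([40, 0, 660]) cube([400, 40, 40]);
translate([40, 0, 880]) cube([400, 40, 40]);
translate([40, 0, 1100]) cube([400, 40, 40]);
translate([440, 0, 0]) cube([40, 40, 1360]);


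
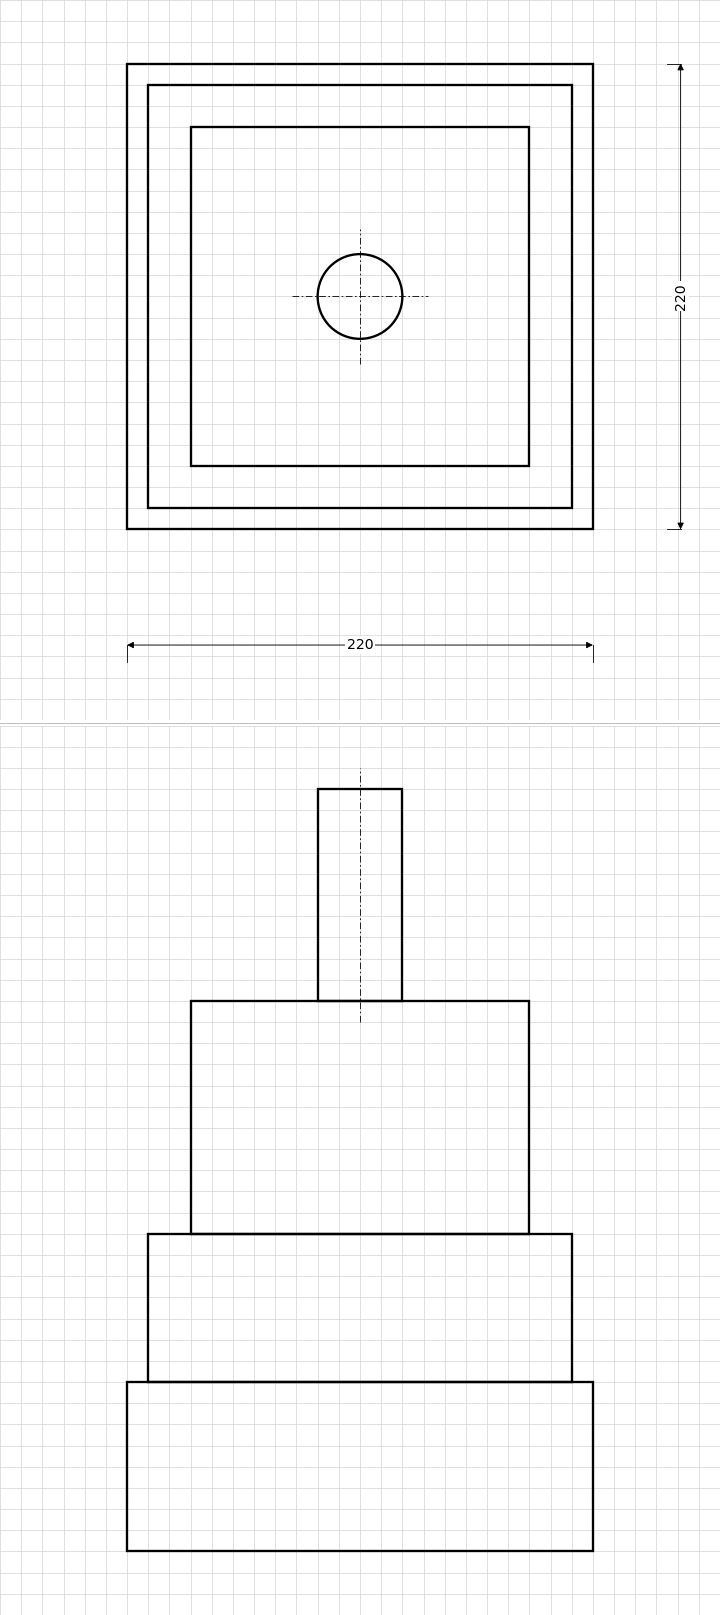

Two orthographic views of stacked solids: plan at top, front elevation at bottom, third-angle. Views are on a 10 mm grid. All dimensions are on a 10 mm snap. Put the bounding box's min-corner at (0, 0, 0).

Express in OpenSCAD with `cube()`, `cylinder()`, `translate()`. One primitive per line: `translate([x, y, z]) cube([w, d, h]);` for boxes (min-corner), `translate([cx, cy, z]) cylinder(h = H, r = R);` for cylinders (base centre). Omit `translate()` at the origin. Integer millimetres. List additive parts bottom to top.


cube([220, 220, 80]);
translate([10, 10, 80]) cube([200, 200, 70]);
translate([30, 30, 150]) cube([160, 160, 110]);
translate([110, 110, 260]) cylinder(h = 100, r = 20);


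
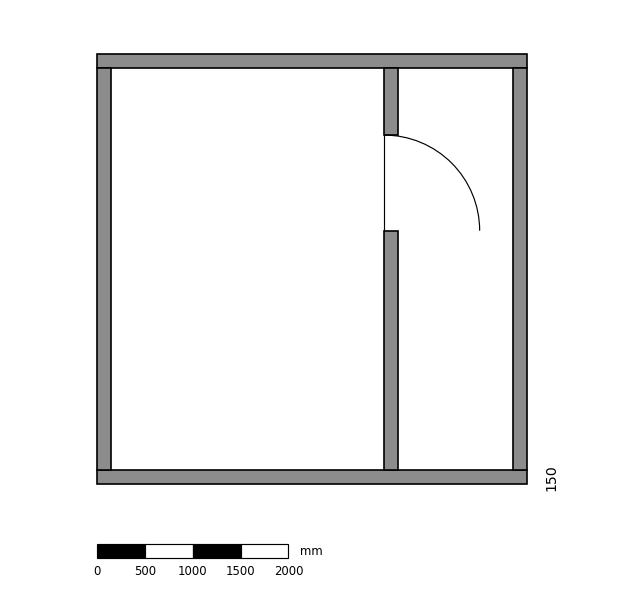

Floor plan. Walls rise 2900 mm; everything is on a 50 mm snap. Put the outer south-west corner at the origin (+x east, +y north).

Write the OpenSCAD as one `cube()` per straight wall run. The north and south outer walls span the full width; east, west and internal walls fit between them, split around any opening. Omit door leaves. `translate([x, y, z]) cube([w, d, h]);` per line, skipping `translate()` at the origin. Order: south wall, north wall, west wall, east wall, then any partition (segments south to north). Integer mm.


cube([4500, 150, 2900]);
translate([0, 4350, 0]) cube([4500, 150, 2900]);
translate([0, 150, 0]) cube([150, 4200, 2900]);
translate([4350, 150, 0]) cube([150, 4200, 2900]);
translate([3000, 150, 0]) cube([150, 2500, 2900]);
translate([3000, 3650, 0]) cube([150, 700, 2900]);


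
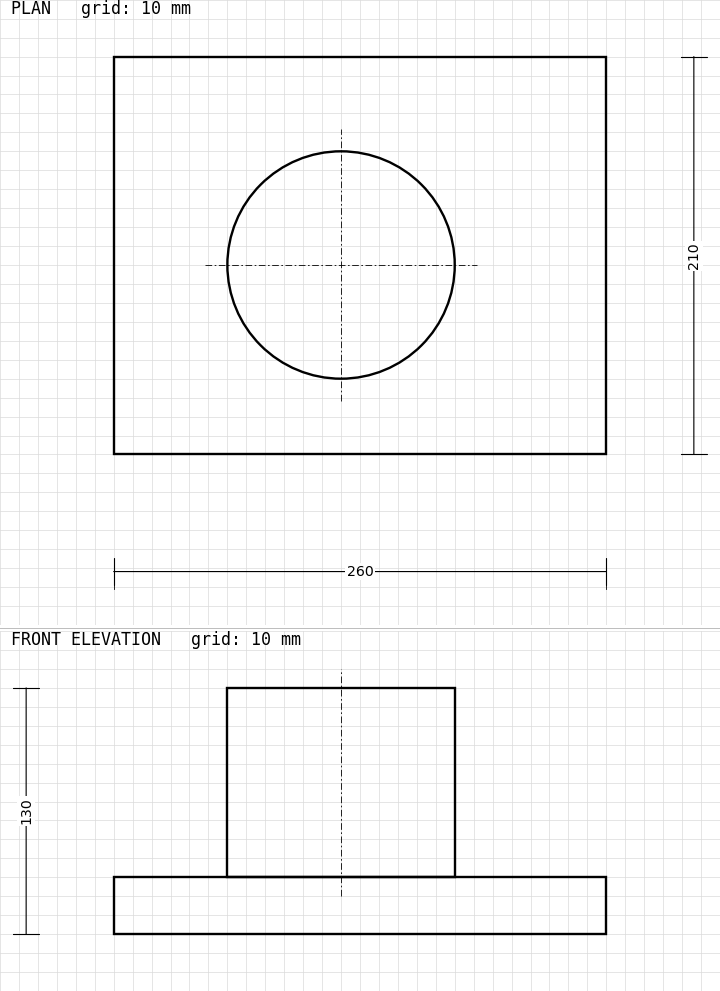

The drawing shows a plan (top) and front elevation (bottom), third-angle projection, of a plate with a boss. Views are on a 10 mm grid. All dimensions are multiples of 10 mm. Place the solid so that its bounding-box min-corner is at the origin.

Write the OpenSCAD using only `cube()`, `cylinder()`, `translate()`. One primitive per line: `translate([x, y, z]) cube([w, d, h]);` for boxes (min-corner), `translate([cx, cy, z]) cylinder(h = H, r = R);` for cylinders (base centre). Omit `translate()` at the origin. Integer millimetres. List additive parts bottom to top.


cube([260, 210, 30]);
translate([120, 100, 30]) cylinder(h = 100, r = 60);
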